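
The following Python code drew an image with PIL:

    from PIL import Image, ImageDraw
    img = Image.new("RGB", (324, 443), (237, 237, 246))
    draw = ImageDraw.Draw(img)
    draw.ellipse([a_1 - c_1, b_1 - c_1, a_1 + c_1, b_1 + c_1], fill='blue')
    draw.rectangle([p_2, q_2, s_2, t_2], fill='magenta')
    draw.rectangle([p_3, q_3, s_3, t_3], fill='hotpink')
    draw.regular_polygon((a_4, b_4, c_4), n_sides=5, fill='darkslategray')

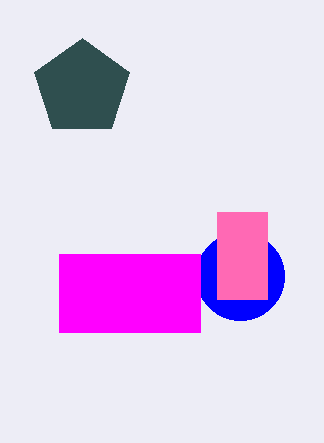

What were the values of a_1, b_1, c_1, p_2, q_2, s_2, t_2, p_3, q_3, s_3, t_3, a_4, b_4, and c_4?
a_1 = 240; b_1 = 276; c_1 = 44; p_2 = 59; q_2 = 254; s_2 = 200; t_2 = 332; p_3 = 217; q_3 = 212; s_3 = 267; t_3 = 299; a_4 = 82; b_4 = 88; c_4 = 50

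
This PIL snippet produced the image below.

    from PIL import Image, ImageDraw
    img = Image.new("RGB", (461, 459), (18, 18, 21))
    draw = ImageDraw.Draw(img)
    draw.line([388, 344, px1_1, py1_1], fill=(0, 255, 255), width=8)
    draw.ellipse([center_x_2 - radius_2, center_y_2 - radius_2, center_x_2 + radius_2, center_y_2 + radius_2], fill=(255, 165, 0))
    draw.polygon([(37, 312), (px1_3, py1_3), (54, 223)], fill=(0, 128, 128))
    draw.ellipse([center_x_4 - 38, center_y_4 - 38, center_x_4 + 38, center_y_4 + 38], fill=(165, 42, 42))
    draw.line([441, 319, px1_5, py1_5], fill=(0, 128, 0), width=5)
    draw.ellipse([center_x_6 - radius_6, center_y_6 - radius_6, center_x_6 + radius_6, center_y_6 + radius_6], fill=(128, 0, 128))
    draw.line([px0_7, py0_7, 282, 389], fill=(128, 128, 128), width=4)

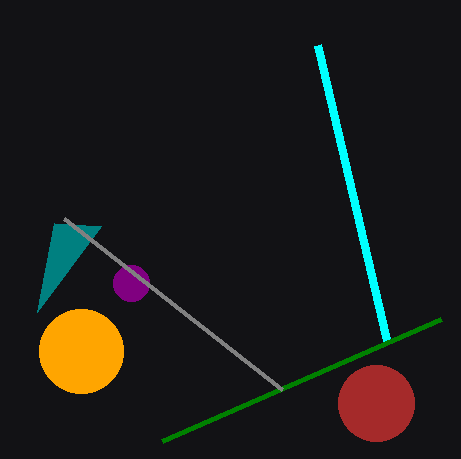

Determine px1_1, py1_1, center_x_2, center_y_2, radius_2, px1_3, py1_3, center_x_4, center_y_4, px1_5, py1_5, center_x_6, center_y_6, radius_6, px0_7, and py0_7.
px1_1 = 318, py1_1 = 45, center_x_2 = 81, center_y_2 = 351, radius_2 = 42, px1_3 = 101, py1_3 = 226, center_x_4 = 376, center_y_4 = 403, px1_5 = 162, py1_5 = 441, center_x_6 = 131, center_y_6 = 283, radius_6 = 18, px0_7 = 64, py0_7 = 218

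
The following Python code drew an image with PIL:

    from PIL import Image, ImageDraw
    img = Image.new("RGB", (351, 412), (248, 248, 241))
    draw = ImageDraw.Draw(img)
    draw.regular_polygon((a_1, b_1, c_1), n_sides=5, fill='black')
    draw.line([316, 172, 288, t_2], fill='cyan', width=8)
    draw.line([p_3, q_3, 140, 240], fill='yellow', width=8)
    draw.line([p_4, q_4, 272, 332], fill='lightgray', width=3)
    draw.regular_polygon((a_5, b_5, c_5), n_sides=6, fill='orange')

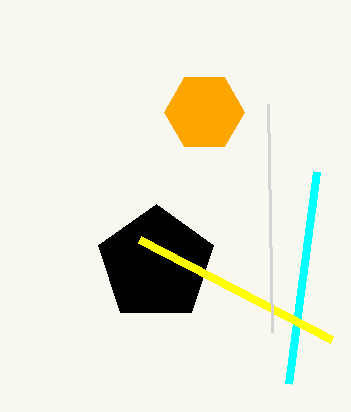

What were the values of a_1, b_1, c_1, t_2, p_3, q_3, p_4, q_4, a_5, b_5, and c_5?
a_1 = 156
b_1 = 264
c_1 = 60
t_2 = 384
p_3 = 332
q_3 = 340
p_4 = 268
q_4 = 104
a_5 = 204
b_5 = 112
c_5 = 40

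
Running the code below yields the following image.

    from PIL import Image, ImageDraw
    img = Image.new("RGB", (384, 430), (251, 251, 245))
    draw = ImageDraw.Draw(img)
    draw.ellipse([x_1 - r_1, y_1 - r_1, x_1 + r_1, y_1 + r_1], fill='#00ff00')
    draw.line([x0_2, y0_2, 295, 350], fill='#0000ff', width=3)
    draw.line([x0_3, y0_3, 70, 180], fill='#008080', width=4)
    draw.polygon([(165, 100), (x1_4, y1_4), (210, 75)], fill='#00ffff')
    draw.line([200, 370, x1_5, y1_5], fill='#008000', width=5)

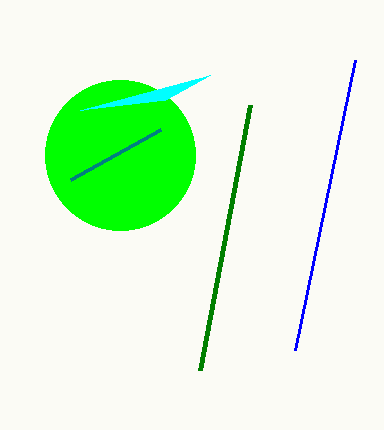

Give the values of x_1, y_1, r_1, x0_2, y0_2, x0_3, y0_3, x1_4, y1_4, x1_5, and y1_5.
x_1 = 120
y_1 = 155
r_1 = 75
x0_2 = 355
y0_2 = 60
x0_3 = 160
y0_3 = 130
x1_4 = 80
y1_4 = 110
x1_5 = 250
y1_5 = 105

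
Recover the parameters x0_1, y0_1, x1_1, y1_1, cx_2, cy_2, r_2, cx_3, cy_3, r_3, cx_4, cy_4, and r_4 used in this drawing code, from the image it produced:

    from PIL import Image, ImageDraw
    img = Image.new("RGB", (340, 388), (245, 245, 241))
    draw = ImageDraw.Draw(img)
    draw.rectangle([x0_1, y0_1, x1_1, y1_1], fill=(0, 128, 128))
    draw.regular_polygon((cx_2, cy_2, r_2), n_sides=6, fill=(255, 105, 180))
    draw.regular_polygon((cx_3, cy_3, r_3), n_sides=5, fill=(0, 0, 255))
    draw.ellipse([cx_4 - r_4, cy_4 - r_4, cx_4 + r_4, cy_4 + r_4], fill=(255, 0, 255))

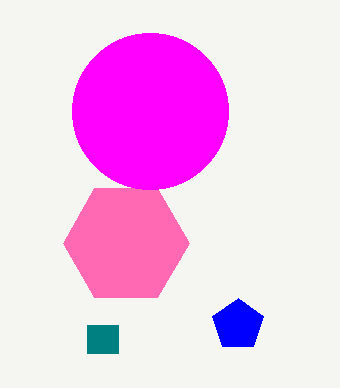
x0_1 = 87; y0_1 = 325; x1_1 = 118; y1_1 = 353; cx_2 = 126; cy_2 = 243; r_2 = 63; cx_3 = 238; cy_3 = 325; r_3 = 27; cx_4 = 150; cy_4 = 111; r_4 = 78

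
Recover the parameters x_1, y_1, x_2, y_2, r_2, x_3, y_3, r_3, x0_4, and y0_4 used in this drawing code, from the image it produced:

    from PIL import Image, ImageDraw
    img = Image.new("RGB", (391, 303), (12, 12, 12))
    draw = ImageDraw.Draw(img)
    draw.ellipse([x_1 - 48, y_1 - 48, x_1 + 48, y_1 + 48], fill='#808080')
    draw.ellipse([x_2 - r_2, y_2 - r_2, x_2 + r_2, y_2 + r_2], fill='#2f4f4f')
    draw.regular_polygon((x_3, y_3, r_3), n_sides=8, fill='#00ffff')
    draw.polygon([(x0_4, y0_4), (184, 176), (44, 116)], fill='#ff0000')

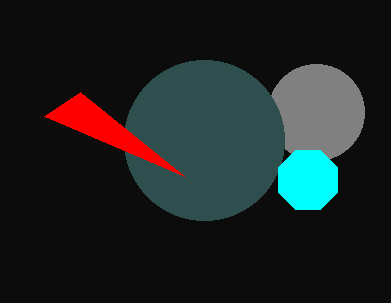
x_1 = 316
y_1 = 112
x_2 = 204
y_2 = 140
r_2 = 80
x_3 = 308
y_3 = 180
r_3 = 32
x0_4 = 80
y0_4 = 92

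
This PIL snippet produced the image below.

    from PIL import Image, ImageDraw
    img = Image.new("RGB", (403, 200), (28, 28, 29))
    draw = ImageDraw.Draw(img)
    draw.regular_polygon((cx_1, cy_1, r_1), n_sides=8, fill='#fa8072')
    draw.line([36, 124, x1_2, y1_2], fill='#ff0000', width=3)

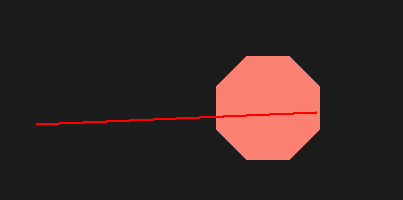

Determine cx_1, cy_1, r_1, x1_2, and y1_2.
cx_1 = 268
cy_1 = 108
r_1 = 56
x1_2 = 316
y1_2 = 112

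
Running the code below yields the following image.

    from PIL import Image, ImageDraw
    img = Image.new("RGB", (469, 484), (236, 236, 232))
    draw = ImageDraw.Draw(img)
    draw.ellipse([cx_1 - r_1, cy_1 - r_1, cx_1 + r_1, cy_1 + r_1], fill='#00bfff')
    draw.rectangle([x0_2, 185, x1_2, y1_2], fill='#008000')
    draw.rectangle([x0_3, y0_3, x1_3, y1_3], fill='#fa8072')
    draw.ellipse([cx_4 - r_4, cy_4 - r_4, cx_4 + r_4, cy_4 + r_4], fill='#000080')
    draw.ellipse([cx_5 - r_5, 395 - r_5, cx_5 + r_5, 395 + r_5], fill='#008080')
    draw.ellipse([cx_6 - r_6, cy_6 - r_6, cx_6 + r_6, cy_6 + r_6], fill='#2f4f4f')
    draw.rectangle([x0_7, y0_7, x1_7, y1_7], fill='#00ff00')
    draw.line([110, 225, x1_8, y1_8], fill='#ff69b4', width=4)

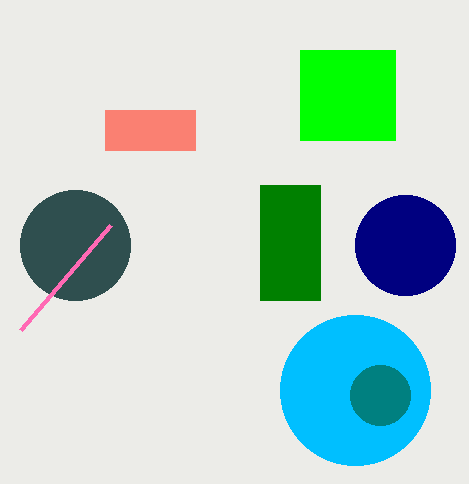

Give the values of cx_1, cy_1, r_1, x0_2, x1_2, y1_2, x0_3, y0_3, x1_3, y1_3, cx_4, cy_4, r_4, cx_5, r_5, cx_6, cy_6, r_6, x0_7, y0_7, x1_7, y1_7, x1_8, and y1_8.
cx_1 = 355
cy_1 = 390
r_1 = 75
x0_2 = 260
x1_2 = 320
y1_2 = 300
x0_3 = 105
y0_3 = 110
x1_3 = 195
y1_3 = 150
cx_4 = 405
cy_4 = 245
r_4 = 50
cx_5 = 380
r_5 = 30
cx_6 = 75
cy_6 = 245
r_6 = 55
x0_7 = 300
y0_7 = 50
x1_7 = 395
y1_7 = 140
x1_8 = 20
y1_8 = 330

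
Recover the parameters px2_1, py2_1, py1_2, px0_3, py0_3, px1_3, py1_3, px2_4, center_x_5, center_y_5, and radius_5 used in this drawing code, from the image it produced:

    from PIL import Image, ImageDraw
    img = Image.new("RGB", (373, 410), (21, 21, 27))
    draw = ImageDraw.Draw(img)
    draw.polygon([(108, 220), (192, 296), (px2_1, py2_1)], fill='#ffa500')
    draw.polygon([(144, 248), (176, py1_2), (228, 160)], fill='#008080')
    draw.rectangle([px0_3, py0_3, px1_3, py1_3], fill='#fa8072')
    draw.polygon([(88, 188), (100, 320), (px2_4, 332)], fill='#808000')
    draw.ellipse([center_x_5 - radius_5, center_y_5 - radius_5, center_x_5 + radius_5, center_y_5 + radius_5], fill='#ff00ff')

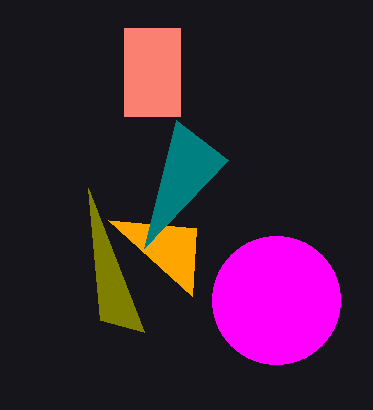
px2_1 = 196
py2_1 = 228
py1_2 = 120
px0_3 = 124
py0_3 = 28
px1_3 = 180
py1_3 = 116
px2_4 = 144
center_x_5 = 276
center_y_5 = 300
radius_5 = 64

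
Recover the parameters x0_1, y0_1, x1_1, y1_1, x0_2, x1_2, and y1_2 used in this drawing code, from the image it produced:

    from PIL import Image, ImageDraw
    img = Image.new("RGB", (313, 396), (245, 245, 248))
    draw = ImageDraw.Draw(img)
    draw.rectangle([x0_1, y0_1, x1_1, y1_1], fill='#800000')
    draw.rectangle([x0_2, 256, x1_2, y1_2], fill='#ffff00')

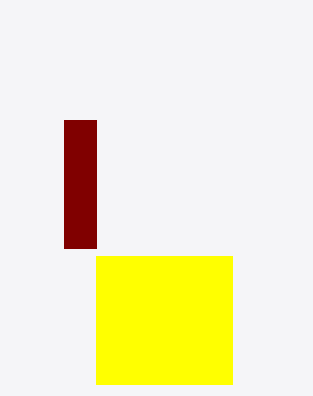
x0_1 = 64; y0_1 = 120; x1_1 = 96; y1_1 = 248; x0_2 = 96; x1_2 = 232; y1_2 = 384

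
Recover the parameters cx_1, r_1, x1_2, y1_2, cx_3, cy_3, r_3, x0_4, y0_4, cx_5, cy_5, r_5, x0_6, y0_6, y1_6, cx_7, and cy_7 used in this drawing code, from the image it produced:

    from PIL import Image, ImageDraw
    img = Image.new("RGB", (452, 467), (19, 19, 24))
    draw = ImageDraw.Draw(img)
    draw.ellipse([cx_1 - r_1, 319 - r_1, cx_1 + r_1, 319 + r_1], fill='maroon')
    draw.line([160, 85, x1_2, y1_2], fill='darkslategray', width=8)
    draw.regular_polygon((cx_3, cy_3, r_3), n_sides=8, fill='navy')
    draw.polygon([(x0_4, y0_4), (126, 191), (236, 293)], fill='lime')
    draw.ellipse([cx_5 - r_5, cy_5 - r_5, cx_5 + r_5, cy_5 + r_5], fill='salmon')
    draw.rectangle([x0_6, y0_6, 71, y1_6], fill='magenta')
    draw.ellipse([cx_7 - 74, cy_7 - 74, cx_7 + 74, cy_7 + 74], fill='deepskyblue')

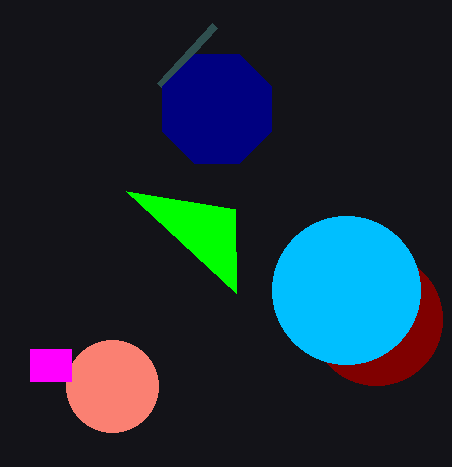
cx_1 = 376, r_1 = 66, x1_2 = 215, y1_2 = 25, cx_3 = 217, cy_3 = 109, r_3 = 59, x0_4 = 235, y0_4 = 209, cx_5 = 112, cy_5 = 386, r_5 = 46, x0_6 = 30, y0_6 = 349, y1_6 = 381, cx_7 = 346, cy_7 = 290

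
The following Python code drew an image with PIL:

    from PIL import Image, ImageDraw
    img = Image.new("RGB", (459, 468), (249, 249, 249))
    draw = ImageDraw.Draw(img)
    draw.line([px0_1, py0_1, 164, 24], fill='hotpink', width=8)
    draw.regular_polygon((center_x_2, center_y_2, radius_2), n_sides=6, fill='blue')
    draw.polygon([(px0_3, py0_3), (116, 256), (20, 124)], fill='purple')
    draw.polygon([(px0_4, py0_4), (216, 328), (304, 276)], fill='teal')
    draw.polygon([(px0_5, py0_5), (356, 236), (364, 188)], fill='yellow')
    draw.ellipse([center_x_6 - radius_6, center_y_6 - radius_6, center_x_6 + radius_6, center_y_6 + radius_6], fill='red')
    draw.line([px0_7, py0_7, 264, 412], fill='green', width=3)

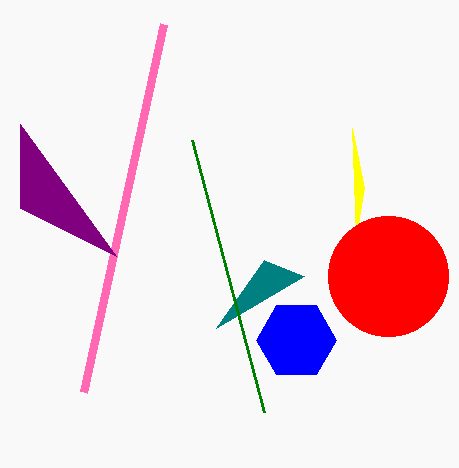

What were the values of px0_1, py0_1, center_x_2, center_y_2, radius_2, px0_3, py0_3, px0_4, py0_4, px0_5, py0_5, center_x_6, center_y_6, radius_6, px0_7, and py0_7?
px0_1 = 84
py0_1 = 392
center_x_2 = 296
center_y_2 = 340
radius_2 = 40
px0_3 = 20
py0_3 = 208
px0_4 = 264
py0_4 = 260
px0_5 = 352
py0_5 = 128
center_x_6 = 388
center_y_6 = 276
radius_6 = 60
px0_7 = 192
py0_7 = 140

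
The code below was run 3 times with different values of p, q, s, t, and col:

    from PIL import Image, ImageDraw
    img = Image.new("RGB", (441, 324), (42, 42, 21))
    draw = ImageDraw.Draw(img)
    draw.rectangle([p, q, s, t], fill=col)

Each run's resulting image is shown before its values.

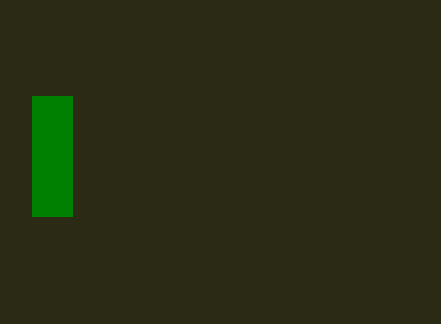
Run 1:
p = 32, q = 96, s = 72, t = 216, col = 'green'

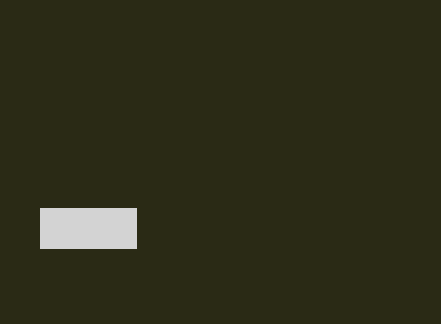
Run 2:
p = 40
q = 208
s = 136
t = 248
col = 'lightgray'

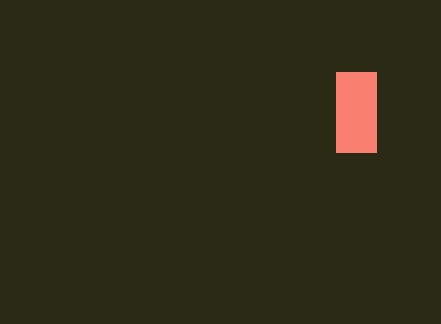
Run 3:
p = 336; q = 72; s = 376; t = 152; col = 'salmon'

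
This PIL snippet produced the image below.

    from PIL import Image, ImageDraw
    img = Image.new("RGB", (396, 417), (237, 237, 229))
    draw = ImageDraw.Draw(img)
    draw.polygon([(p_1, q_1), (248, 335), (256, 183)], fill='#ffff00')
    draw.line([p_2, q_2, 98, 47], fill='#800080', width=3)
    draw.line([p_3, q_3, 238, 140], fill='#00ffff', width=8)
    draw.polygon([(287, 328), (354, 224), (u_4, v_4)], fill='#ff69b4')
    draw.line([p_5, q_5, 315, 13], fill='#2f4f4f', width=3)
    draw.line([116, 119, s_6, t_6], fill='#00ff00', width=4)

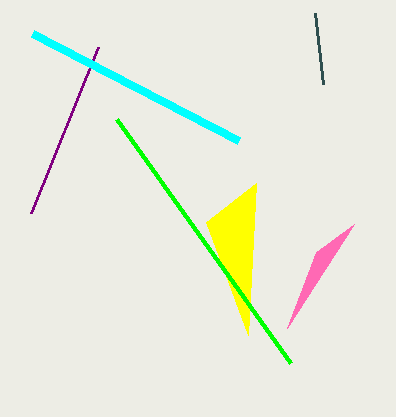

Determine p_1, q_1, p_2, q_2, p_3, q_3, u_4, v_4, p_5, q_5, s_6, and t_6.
p_1 = 206
q_1 = 222
p_2 = 31
q_2 = 213
p_3 = 32
q_3 = 33
u_4 = 316
v_4 = 252
p_5 = 323
q_5 = 84
s_6 = 290
t_6 = 363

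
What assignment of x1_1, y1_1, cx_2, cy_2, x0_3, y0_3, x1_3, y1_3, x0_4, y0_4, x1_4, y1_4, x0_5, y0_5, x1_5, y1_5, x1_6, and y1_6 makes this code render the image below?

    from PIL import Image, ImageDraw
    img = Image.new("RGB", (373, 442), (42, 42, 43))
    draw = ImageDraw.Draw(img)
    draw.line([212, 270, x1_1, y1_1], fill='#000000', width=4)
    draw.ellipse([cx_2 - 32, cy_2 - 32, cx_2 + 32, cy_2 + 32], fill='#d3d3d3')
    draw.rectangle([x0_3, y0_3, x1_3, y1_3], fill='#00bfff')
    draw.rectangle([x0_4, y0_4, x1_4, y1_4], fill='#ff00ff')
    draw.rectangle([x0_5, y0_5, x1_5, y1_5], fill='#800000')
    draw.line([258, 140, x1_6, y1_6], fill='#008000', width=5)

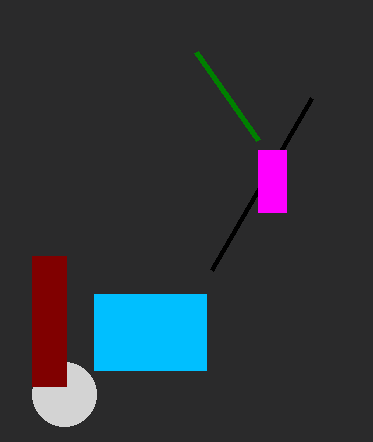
x1_1 = 312, y1_1 = 98, cx_2 = 64, cy_2 = 394, x0_3 = 94, y0_3 = 294, x1_3 = 206, y1_3 = 370, x0_4 = 258, y0_4 = 150, x1_4 = 286, y1_4 = 212, x0_5 = 32, y0_5 = 256, x1_5 = 66, y1_5 = 386, x1_6 = 196, y1_6 = 52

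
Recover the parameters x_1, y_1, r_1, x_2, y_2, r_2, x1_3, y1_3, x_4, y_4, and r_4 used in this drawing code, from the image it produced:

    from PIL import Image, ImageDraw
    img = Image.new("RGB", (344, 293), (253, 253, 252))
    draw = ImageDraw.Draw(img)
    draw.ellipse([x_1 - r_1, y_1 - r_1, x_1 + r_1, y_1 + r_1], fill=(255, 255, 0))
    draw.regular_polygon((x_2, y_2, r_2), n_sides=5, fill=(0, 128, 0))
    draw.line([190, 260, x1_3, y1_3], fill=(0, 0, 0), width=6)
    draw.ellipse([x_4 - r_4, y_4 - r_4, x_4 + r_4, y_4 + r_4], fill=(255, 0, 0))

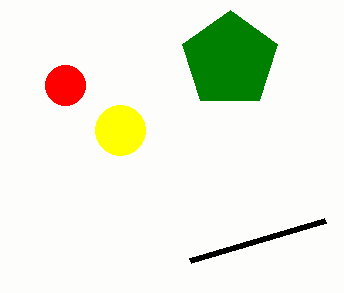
x_1 = 120, y_1 = 130, r_1 = 25, x_2 = 230, y_2 = 60, r_2 = 50, x1_3 = 325, y1_3 = 220, x_4 = 65, y_4 = 85, r_4 = 20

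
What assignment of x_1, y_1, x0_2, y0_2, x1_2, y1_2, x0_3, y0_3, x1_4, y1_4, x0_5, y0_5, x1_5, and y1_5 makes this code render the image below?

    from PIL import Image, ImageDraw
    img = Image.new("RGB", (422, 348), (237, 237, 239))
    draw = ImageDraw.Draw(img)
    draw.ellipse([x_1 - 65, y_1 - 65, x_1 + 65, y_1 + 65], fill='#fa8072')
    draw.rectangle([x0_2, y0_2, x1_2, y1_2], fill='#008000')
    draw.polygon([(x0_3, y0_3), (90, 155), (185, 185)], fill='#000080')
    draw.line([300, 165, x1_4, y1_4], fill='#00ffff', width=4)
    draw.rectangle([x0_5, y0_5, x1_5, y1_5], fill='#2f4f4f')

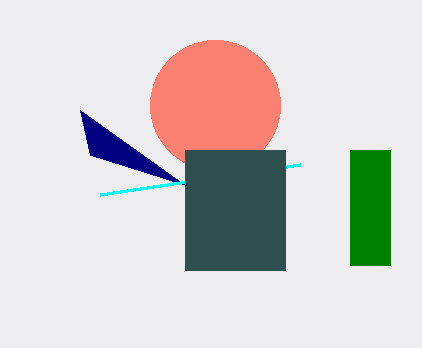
x_1 = 215; y_1 = 105; x0_2 = 350; y0_2 = 150; x1_2 = 390; y1_2 = 265; x0_3 = 80; y0_3 = 110; x1_4 = 100; y1_4 = 195; x0_5 = 185; y0_5 = 150; x1_5 = 285; y1_5 = 270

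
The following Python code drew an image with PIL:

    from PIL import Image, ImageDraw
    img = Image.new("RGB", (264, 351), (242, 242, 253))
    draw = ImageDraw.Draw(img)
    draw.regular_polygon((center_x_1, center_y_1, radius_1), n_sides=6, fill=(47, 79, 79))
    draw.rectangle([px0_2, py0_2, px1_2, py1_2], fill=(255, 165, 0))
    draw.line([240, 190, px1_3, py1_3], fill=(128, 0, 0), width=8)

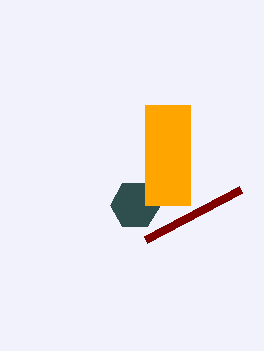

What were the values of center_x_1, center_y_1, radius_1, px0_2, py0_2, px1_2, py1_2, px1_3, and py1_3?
center_x_1 = 135
center_y_1 = 205
radius_1 = 25
px0_2 = 145
py0_2 = 105
px1_2 = 190
py1_2 = 205
px1_3 = 145
py1_3 = 240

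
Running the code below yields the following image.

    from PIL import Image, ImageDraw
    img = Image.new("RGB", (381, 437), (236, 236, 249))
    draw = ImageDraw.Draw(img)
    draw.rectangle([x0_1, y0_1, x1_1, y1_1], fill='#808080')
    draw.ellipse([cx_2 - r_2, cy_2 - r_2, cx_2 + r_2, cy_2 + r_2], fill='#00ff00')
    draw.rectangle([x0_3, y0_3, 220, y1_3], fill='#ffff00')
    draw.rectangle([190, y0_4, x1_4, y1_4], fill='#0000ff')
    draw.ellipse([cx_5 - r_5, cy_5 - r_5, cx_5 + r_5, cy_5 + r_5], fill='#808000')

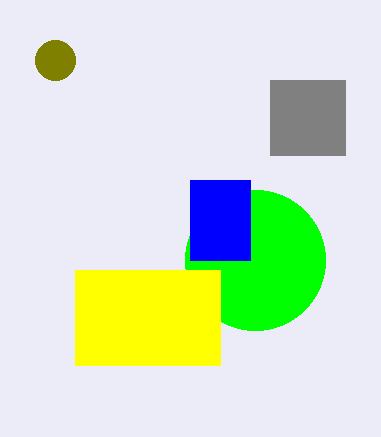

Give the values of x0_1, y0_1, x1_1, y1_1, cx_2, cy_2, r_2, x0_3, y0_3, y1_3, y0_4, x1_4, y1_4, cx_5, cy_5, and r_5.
x0_1 = 270
y0_1 = 80
x1_1 = 345
y1_1 = 155
cx_2 = 255
cy_2 = 260
r_2 = 70
x0_3 = 75
y0_3 = 270
y1_3 = 365
y0_4 = 180
x1_4 = 250
y1_4 = 260
cx_5 = 55
cy_5 = 60
r_5 = 20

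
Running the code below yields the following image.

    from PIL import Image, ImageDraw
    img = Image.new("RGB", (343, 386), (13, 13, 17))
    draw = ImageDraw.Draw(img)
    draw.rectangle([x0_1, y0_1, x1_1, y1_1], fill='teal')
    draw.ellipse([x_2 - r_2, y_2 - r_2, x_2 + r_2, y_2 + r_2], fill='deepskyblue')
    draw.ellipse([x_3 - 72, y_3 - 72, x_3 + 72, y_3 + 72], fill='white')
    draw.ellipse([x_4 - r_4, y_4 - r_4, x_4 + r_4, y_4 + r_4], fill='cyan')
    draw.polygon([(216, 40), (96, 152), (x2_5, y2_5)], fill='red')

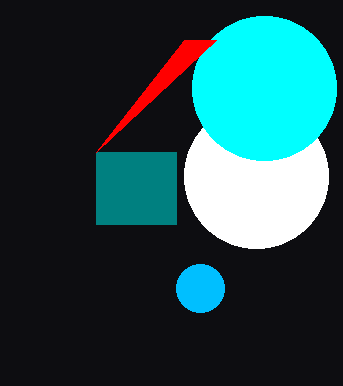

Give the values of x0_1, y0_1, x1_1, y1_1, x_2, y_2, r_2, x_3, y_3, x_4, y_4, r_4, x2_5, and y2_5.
x0_1 = 96; y0_1 = 152; x1_1 = 176; y1_1 = 224; x_2 = 200; y_2 = 288; r_2 = 24; x_3 = 256; y_3 = 176; x_4 = 264; y_4 = 88; r_4 = 72; x2_5 = 184; y2_5 = 40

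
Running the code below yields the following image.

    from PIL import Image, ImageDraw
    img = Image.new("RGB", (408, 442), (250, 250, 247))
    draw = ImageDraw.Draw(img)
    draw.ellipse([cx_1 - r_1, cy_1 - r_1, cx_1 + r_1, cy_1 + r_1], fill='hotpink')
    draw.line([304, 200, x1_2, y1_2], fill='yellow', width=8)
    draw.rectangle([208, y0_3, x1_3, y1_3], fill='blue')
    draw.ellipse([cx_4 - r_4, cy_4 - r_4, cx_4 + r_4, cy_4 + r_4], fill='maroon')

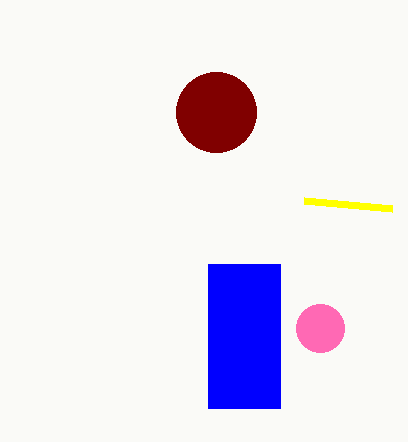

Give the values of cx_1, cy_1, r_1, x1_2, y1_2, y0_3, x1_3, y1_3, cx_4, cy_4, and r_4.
cx_1 = 320; cy_1 = 328; r_1 = 24; x1_2 = 392; y1_2 = 208; y0_3 = 264; x1_3 = 280; y1_3 = 408; cx_4 = 216; cy_4 = 112; r_4 = 40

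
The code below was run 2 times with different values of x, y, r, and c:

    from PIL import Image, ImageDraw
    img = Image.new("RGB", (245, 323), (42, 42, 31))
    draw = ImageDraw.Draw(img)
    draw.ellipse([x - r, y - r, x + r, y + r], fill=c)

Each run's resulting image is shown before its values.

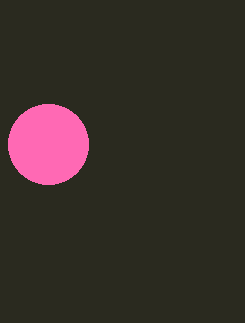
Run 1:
x = 48
y = 144
r = 40
c = 'hotpink'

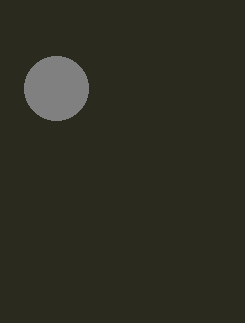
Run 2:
x = 56; y = 88; r = 32; c = 'gray'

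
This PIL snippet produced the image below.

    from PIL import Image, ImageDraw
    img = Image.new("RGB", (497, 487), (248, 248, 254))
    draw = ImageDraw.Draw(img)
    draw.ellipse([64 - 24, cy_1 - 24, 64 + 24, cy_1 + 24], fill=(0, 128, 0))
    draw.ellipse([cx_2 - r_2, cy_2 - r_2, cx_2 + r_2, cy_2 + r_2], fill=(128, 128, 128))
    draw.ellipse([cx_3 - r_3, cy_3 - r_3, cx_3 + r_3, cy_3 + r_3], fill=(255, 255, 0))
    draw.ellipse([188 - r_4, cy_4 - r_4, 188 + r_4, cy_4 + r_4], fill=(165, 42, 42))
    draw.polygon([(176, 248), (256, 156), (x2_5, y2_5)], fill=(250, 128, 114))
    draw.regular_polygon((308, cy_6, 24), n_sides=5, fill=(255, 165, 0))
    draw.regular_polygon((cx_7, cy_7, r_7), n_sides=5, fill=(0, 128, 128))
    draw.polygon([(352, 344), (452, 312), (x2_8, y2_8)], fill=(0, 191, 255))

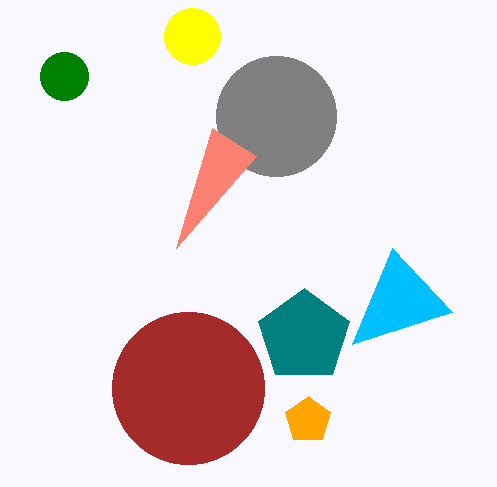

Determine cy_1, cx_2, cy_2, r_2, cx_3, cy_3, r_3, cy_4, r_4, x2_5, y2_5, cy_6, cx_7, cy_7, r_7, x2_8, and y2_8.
cy_1 = 76
cx_2 = 276
cy_2 = 116
r_2 = 60
cx_3 = 192
cy_3 = 36
r_3 = 28
cy_4 = 388
r_4 = 76
x2_5 = 212
y2_5 = 128
cy_6 = 420
cx_7 = 304
cy_7 = 336
r_7 = 48
x2_8 = 392
y2_8 = 248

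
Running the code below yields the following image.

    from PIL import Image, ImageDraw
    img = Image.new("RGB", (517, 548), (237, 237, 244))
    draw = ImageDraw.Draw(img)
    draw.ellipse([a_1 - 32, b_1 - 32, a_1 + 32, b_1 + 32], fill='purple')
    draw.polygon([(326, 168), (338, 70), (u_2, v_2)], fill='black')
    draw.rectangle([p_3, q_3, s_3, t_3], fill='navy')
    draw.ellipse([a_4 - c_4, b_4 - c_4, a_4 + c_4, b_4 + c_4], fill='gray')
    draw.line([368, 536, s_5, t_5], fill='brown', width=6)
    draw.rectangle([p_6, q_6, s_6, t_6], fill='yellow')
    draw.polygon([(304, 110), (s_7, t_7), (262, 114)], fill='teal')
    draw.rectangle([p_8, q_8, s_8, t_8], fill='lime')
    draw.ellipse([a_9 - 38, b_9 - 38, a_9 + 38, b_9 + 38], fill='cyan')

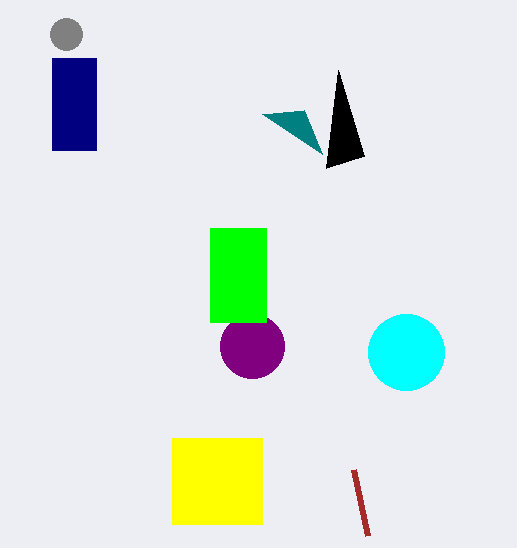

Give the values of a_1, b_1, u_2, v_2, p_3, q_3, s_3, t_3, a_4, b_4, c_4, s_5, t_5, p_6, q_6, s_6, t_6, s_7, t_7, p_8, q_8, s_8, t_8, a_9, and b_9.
a_1 = 252; b_1 = 346; u_2 = 364; v_2 = 156; p_3 = 52; q_3 = 58; s_3 = 96; t_3 = 150; a_4 = 66; b_4 = 34; c_4 = 16; s_5 = 354; t_5 = 470; p_6 = 172; q_6 = 438; s_6 = 262; t_6 = 524; s_7 = 322; t_7 = 154; p_8 = 210; q_8 = 228; s_8 = 266; t_8 = 322; a_9 = 406; b_9 = 352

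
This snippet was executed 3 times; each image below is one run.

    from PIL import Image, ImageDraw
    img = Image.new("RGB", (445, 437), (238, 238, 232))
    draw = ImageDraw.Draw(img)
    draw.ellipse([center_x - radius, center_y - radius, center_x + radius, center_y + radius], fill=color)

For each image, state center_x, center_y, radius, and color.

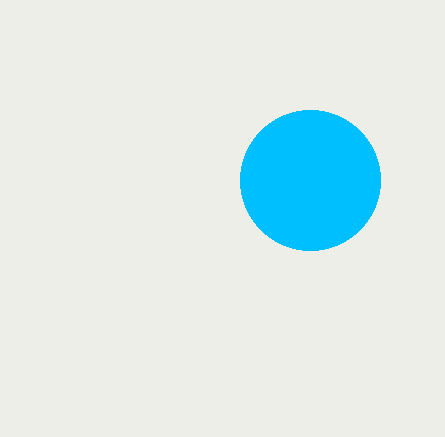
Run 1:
center_x = 310; center_y = 180; radius = 70; color = 'deepskyblue'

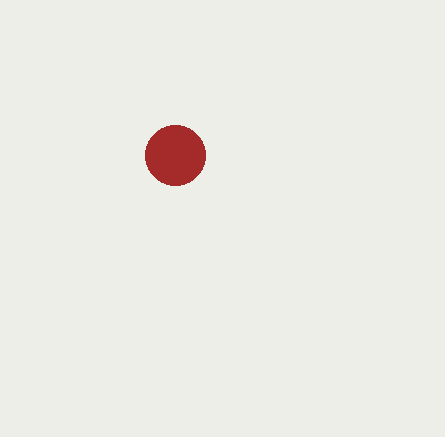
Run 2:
center_x = 175; center_y = 155; radius = 30; color = 'brown'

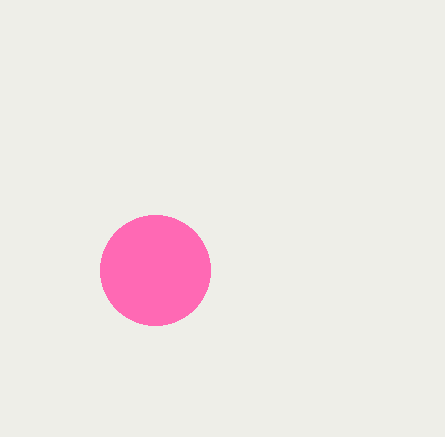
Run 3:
center_x = 155
center_y = 270
radius = 55
color = 'hotpink'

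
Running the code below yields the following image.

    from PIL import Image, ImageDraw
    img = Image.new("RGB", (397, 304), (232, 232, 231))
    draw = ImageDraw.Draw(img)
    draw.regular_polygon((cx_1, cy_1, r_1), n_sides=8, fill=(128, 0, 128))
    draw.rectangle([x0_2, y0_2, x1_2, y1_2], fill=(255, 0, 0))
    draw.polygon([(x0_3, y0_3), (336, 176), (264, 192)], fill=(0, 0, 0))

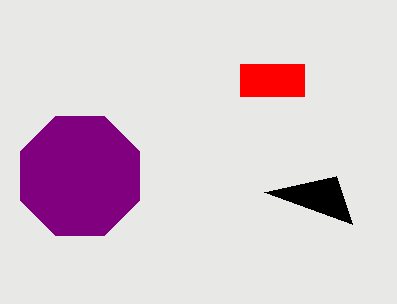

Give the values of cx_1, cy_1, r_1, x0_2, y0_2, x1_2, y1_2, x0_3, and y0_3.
cx_1 = 80; cy_1 = 176; r_1 = 64; x0_2 = 240; y0_2 = 64; x1_2 = 304; y1_2 = 96; x0_3 = 352; y0_3 = 224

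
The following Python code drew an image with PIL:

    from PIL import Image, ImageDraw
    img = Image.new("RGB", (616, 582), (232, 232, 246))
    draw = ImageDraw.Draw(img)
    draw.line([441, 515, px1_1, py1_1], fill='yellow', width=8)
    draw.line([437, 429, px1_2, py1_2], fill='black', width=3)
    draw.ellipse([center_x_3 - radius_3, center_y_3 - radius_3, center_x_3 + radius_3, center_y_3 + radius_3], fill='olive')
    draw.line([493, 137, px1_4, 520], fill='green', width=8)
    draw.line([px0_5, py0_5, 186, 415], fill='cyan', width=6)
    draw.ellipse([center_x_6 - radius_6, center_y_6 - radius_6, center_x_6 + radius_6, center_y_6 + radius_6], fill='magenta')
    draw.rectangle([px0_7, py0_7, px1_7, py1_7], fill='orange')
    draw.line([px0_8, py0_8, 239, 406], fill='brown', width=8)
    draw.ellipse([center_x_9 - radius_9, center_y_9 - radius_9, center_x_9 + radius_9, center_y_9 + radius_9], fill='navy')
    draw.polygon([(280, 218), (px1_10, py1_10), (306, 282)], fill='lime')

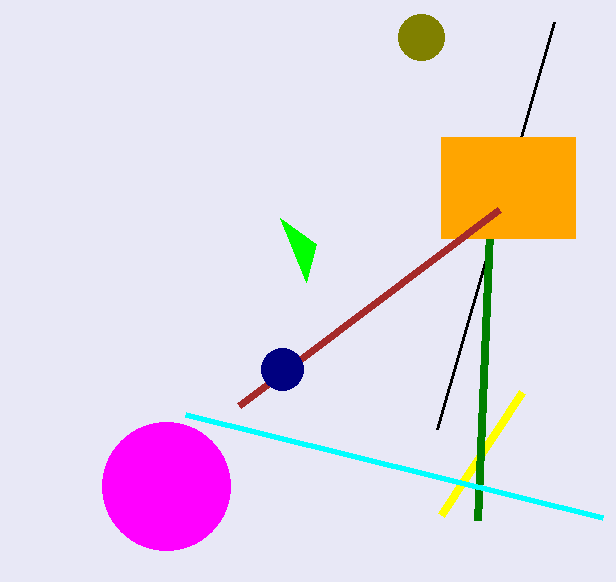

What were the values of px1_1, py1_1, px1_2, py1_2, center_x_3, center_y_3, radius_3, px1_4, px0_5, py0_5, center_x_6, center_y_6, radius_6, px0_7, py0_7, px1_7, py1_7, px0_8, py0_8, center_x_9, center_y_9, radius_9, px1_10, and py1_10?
px1_1 = 522
py1_1 = 392
px1_2 = 554
py1_2 = 22
center_x_3 = 421
center_y_3 = 37
radius_3 = 23
px1_4 = 477
px0_5 = 603
py0_5 = 518
center_x_6 = 166
center_y_6 = 486
radius_6 = 64
px0_7 = 441
py0_7 = 137
px1_7 = 575
py1_7 = 238
px0_8 = 499
py0_8 = 210
center_x_9 = 282
center_y_9 = 369
radius_9 = 21
px1_10 = 316
py1_10 = 244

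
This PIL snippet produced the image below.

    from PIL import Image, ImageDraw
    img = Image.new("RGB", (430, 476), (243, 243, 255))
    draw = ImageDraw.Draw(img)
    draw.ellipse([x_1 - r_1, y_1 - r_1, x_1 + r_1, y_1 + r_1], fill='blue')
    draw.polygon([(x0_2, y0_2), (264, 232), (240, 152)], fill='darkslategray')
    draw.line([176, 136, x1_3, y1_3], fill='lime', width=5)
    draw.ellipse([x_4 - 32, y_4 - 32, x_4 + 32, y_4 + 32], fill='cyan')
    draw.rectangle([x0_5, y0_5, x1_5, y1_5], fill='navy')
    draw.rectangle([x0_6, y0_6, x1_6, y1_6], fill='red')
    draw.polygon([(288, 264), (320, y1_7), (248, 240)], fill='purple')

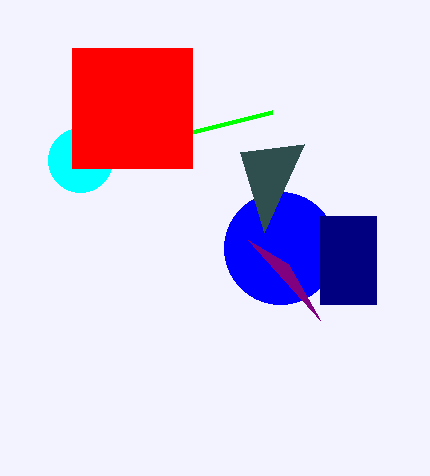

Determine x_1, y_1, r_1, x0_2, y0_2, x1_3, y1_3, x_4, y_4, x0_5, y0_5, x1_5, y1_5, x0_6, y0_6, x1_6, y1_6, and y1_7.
x_1 = 280
y_1 = 248
r_1 = 56
x0_2 = 304
y0_2 = 144
x1_3 = 272
y1_3 = 112
x_4 = 80
y_4 = 160
x0_5 = 320
y0_5 = 216
x1_5 = 376
y1_5 = 304
x0_6 = 72
y0_6 = 48
x1_6 = 192
y1_6 = 168
y1_7 = 320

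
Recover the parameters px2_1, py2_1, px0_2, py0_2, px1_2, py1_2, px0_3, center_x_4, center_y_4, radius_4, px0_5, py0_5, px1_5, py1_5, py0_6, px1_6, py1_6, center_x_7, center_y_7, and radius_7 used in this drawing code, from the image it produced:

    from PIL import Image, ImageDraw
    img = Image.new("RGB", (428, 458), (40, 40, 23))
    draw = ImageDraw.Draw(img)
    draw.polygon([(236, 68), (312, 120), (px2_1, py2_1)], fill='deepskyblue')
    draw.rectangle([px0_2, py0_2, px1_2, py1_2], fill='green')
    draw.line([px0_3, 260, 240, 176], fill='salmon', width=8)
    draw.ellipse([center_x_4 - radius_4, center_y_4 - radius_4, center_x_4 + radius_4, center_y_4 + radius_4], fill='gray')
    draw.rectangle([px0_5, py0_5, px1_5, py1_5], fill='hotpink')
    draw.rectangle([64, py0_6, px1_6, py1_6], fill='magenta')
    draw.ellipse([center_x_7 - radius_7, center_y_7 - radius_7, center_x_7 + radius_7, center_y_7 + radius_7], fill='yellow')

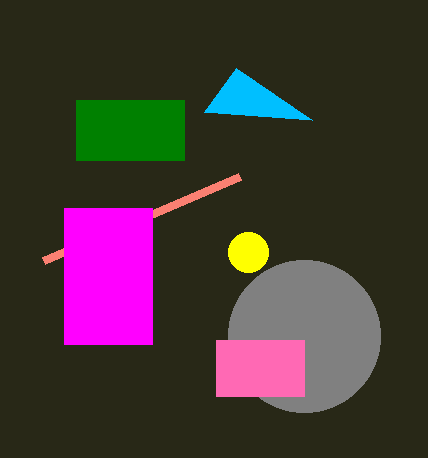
px2_1 = 204; py2_1 = 112; px0_2 = 76; py0_2 = 100; px1_2 = 184; py1_2 = 160; px0_3 = 44; center_x_4 = 304; center_y_4 = 336; radius_4 = 76; px0_5 = 216; py0_5 = 340; px1_5 = 304; py1_5 = 396; py0_6 = 208; px1_6 = 152; py1_6 = 344; center_x_7 = 248; center_y_7 = 252; radius_7 = 20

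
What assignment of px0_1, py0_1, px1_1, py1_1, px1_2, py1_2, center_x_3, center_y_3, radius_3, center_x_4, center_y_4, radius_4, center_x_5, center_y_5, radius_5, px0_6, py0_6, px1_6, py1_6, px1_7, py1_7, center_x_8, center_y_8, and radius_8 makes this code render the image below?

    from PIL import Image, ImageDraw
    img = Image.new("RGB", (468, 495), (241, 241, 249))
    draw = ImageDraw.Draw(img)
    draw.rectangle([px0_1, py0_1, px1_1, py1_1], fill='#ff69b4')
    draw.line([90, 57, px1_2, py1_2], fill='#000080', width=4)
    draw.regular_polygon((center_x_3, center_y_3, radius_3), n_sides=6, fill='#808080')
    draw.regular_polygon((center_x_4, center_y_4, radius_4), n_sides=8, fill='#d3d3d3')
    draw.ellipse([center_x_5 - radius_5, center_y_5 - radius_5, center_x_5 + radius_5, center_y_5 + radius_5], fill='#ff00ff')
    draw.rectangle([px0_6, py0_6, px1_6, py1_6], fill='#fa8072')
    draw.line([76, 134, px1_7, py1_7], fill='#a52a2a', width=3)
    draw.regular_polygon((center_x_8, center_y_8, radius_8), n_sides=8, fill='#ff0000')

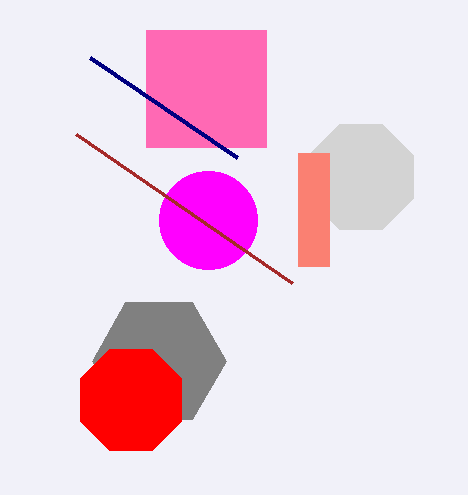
px0_1 = 146, py0_1 = 30, px1_1 = 266, py1_1 = 147, px1_2 = 237, py1_2 = 157, center_x_3 = 159, center_y_3 = 361, radius_3 = 67, center_x_4 = 361, center_y_4 = 177, radius_4 = 57, center_x_5 = 208, center_y_5 = 220, radius_5 = 49, px0_6 = 298, py0_6 = 153, px1_6 = 329, py1_6 = 266, px1_7 = 292, py1_7 = 283, center_x_8 = 131, center_y_8 = 400, radius_8 = 55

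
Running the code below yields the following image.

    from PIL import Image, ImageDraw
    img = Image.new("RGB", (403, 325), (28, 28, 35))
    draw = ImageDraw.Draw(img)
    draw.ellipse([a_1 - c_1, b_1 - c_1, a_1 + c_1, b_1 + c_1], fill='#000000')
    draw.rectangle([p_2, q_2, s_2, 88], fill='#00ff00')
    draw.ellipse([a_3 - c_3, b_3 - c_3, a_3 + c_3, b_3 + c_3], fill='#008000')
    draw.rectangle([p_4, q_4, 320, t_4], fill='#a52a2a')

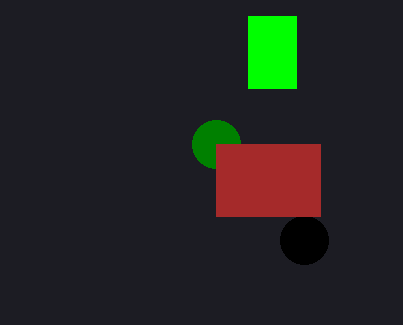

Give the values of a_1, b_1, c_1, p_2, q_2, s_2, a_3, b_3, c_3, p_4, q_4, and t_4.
a_1 = 304, b_1 = 240, c_1 = 24, p_2 = 248, q_2 = 16, s_2 = 296, a_3 = 216, b_3 = 144, c_3 = 24, p_4 = 216, q_4 = 144, t_4 = 216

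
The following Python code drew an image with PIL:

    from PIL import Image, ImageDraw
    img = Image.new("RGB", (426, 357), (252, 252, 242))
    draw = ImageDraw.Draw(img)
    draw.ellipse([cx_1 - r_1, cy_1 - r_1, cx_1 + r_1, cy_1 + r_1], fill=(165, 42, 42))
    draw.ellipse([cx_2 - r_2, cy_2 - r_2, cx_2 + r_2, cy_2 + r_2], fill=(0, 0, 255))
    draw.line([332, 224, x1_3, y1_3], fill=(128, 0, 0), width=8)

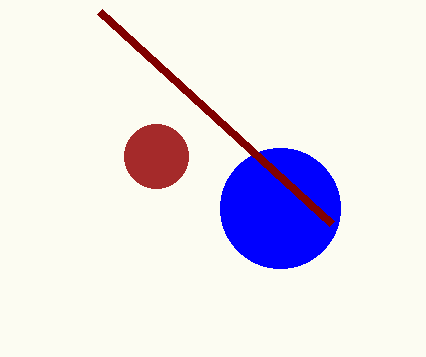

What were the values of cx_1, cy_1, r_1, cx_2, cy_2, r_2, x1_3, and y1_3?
cx_1 = 156, cy_1 = 156, r_1 = 32, cx_2 = 280, cy_2 = 208, r_2 = 60, x1_3 = 100, y1_3 = 12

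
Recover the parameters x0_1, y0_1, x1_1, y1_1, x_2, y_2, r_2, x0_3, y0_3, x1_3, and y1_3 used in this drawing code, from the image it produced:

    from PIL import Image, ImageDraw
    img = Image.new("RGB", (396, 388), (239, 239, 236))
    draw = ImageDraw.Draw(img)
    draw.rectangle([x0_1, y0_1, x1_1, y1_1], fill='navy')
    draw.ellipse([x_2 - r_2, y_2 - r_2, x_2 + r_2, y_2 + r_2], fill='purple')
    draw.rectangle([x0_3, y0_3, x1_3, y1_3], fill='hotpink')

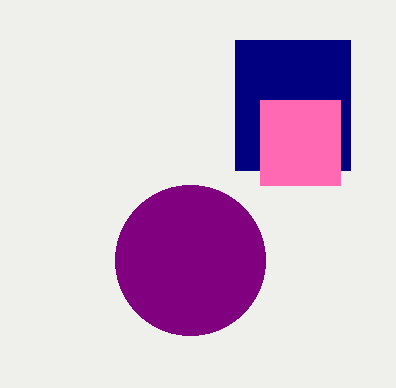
x0_1 = 235; y0_1 = 40; x1_1 = 350; y1_1 = 170; x_2 = 190; y_2 = 260; r_2 = 75; x0_3 = 260; y0_3 = 100; x1_3 = 340; y1_3 = 185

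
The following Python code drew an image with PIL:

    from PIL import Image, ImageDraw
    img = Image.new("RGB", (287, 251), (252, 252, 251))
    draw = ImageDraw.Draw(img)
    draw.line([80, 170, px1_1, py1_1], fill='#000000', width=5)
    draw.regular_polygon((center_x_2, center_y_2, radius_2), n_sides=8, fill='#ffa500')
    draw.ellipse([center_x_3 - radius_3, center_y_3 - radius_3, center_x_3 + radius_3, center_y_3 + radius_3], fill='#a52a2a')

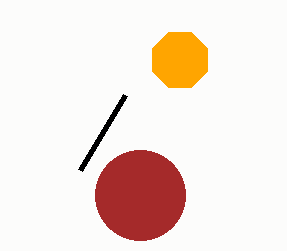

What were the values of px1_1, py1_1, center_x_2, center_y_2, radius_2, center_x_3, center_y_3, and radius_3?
px1_1 = 125, py1_1 = 95, center_x_2 = 180, center_y_2 = 60, radius_2 = 30, center_x_3 = 140, center_y_3 = 195, radius_3 = 45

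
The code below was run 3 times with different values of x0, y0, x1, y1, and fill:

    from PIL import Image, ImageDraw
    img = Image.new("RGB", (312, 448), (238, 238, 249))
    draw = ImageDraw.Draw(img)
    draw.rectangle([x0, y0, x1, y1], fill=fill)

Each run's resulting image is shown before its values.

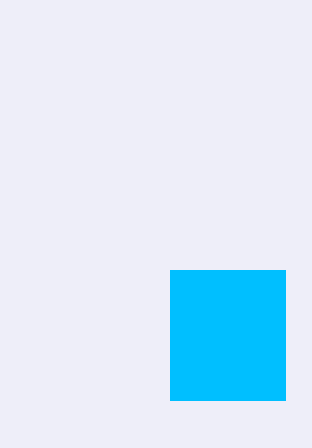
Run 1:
x0 = 170, y0 = 270, x1 = 285, y1 = 400, fill = 'deepskyblue'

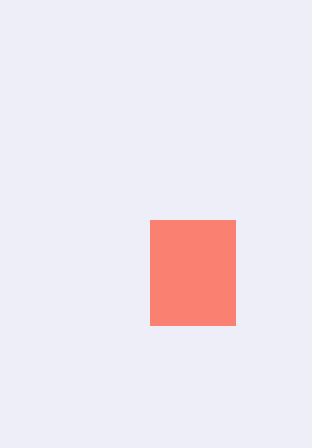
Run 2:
x0 = 150, y0 = 220, x1 = 235, y1 = 325, fill = 'salmon'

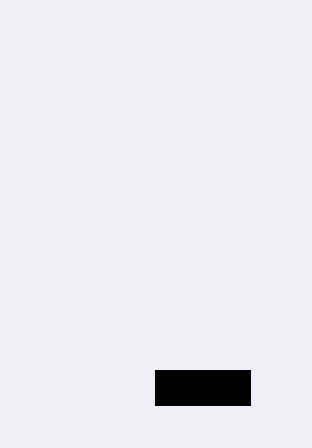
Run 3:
x0 = 155, y0 = 370, x1 = 250, y1 = 405, fill = 'black'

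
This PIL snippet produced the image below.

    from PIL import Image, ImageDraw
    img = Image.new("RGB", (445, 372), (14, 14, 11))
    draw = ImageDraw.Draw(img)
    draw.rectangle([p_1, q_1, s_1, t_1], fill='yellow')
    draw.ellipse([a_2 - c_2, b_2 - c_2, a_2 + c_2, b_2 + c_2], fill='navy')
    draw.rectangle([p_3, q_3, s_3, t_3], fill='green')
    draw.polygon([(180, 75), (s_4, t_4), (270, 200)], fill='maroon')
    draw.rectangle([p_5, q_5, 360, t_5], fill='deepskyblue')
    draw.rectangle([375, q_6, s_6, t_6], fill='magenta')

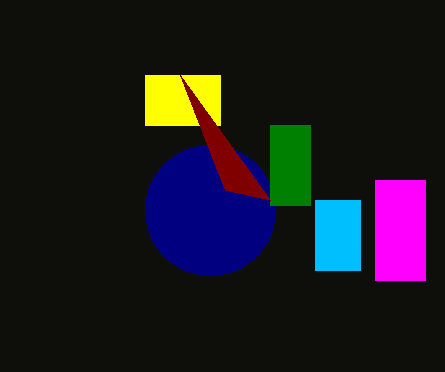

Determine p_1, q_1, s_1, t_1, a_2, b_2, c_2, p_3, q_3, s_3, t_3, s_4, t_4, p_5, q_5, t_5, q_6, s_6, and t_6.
p_1 = 145
q_1 = 75
s_1 = 220
t_1 = 125
a_2 = 210
b_2 = 210
c_2 = 65
p_3 = 270
q_3 = 125
s_3 = 310
t_3 = 205
s_4 = 225
t_4 = 190
p_5 = 315
q_5 = 200
t_5 = 270
q_6 = 180
s_6 = 425
t_6 = 280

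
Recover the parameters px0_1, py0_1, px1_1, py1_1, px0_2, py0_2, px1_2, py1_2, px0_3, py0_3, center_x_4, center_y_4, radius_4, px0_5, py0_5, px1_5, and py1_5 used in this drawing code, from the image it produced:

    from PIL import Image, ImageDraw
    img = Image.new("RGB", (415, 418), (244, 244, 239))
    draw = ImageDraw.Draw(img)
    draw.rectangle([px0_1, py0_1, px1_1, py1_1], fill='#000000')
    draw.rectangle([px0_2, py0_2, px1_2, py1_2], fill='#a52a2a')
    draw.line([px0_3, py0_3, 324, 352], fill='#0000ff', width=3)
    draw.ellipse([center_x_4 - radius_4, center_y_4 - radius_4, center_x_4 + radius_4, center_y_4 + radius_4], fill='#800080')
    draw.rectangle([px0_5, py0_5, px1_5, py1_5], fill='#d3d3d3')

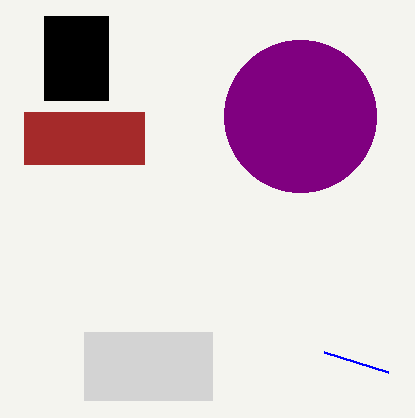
px0_1 = 44
py0_1 = 16
px1_1 = 108
py1_1 = 100
px0_2 = 24
py0_2 = 112
px1_2 = 144
py1_2 = 164
px0_3 = 388
py0_3 = 372
center_x_4 = 300
center_y_4 = 116
radius_4 = 76
px0_5 = 84
py0_5 = 332
px1_5 = 212
py1_5 = 400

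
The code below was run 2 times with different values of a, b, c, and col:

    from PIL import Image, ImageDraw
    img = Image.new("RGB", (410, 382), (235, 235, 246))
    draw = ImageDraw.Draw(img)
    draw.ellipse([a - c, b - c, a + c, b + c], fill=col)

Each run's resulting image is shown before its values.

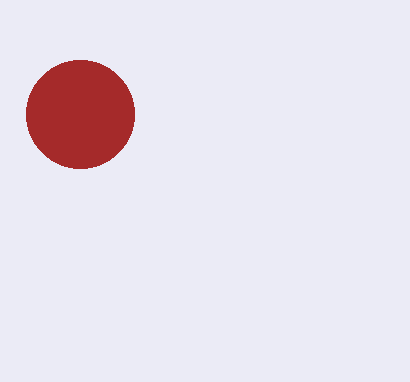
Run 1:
a = 80
b = 114
c = 54
col = 'brown'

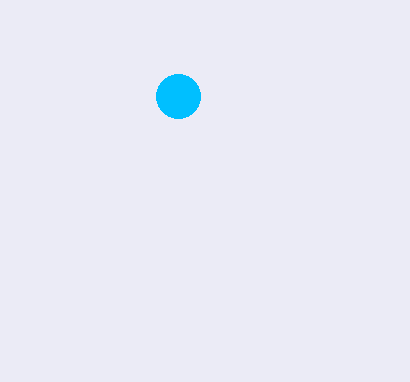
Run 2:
a = 178; b = 96; c = 22; col = 'deepskyblue'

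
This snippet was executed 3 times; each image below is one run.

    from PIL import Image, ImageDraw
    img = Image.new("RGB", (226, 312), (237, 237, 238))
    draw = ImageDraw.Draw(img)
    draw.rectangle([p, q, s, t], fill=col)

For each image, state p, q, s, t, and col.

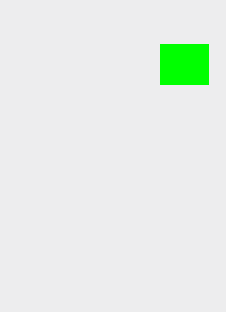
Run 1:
p = 160
q = 44
s = 208
t = 84
col = 'lime'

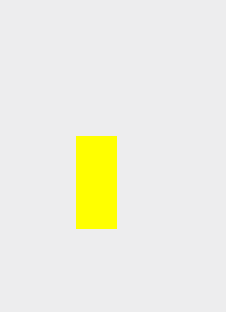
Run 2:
p = 76; q = 136; s = 116; t = 228; col = 'yellow'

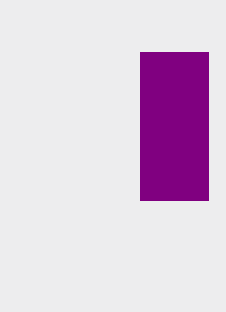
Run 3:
p = 140; q = 52; s = 208; t = 200; col = 'purple'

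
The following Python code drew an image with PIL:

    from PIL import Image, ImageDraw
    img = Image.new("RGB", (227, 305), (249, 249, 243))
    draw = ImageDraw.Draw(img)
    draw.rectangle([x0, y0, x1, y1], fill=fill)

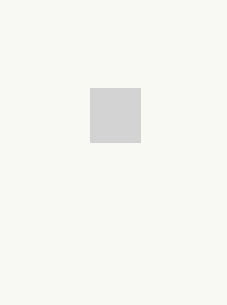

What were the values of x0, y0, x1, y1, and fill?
x0 = 90
y0 = 88
x1 = 140
y1 = 142
fill = 'lightgray'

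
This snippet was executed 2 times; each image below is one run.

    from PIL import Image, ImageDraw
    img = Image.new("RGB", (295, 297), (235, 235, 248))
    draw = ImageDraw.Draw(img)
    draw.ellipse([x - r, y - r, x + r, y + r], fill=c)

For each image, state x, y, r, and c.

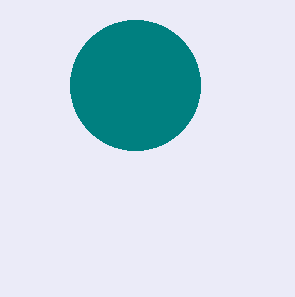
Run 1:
x = 135, y = 85, r = 65, c = 'teal'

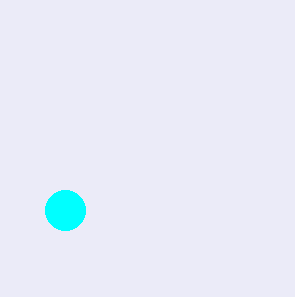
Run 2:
x = 65, y = 210, r = 20, c = 'cyan'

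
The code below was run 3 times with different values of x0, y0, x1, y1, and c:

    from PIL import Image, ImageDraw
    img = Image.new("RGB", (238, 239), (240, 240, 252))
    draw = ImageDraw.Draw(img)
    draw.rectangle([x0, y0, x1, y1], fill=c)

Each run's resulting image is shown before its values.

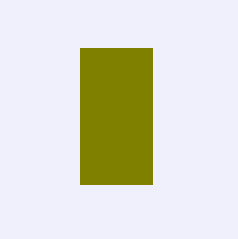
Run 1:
x0 = 80; y0 = 48; x1 = 152; y1 = 184; c = 'olive'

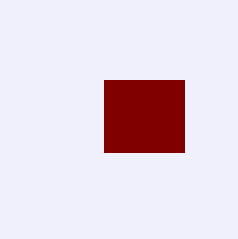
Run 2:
x0 = 104, y0 = 80, x1 = 184, y1 = 152, c = 'maroon'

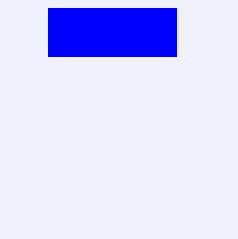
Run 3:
x0 = 48
y0 = 8
x1 = 176
y1 = 56
c = 'blue'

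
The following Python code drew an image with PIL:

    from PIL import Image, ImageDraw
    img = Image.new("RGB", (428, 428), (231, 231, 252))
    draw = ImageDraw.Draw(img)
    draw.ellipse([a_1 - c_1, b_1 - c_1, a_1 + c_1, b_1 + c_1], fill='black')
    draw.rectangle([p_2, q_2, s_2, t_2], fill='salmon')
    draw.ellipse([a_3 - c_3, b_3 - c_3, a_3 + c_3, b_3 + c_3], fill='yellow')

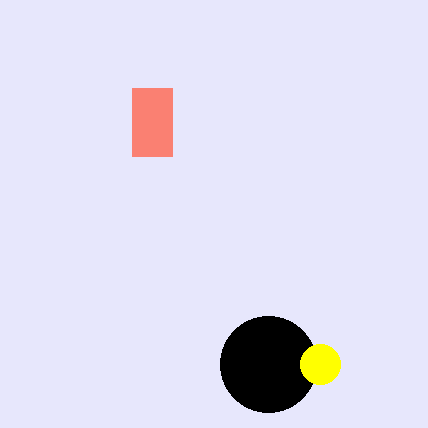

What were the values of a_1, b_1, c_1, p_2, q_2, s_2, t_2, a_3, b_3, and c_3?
a_1 = 268
b_1 = 364
c_1 = 48
p_2 = 132
q_2 = 88
s_2 = 172
t_2 = 156
a_3 = 320
b_3 = 364
c_3 = 20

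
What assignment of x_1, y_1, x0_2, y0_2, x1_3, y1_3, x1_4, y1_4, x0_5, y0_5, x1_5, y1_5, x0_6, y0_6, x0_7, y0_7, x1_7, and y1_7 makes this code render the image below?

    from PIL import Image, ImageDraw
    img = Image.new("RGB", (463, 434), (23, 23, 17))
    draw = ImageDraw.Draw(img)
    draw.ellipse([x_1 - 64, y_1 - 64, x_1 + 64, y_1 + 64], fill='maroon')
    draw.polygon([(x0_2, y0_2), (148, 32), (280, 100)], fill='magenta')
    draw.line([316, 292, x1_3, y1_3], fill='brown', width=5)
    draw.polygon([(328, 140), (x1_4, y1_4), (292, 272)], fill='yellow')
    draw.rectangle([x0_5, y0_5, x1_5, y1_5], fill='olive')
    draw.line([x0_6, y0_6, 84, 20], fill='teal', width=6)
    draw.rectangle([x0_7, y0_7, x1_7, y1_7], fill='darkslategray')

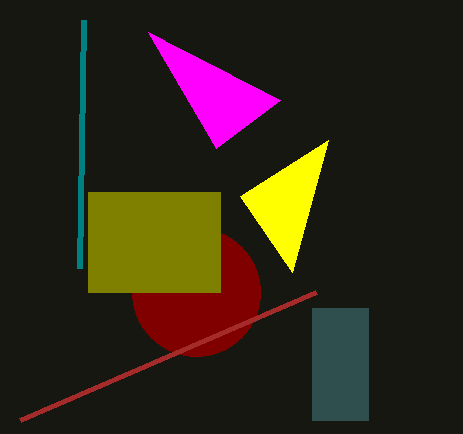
x_1 = 196
y_1 = 292
x0_2 = 216
y0_2 = 148
x1_3 = 20
y1_3 = 420
x1_4 = 240
y1_4 = 196
x0_5 = 88
y0_5 = 192
x1_5 = 220
y1_5 = 292
x0_6 = 80
y0_6 = 268
x0_7 = 312
y0_7 = 308
x1_7 = 368
y1_7 = 420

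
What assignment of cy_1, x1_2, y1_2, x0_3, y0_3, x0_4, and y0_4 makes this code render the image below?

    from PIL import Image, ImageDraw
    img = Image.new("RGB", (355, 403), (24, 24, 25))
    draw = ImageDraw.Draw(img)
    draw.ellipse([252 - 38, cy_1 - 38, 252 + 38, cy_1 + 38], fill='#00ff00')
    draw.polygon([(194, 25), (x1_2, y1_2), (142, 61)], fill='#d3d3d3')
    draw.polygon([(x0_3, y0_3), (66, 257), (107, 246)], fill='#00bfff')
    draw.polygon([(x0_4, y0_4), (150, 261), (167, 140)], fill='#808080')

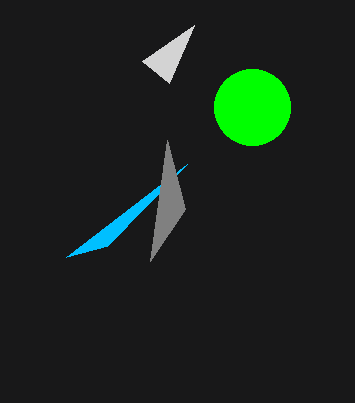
cy_1 = 107
x1_2 = 169
y1_2 = 83
x0_3 = 187
y0_3 = 164
x0_4 = 185
y0_4 = 209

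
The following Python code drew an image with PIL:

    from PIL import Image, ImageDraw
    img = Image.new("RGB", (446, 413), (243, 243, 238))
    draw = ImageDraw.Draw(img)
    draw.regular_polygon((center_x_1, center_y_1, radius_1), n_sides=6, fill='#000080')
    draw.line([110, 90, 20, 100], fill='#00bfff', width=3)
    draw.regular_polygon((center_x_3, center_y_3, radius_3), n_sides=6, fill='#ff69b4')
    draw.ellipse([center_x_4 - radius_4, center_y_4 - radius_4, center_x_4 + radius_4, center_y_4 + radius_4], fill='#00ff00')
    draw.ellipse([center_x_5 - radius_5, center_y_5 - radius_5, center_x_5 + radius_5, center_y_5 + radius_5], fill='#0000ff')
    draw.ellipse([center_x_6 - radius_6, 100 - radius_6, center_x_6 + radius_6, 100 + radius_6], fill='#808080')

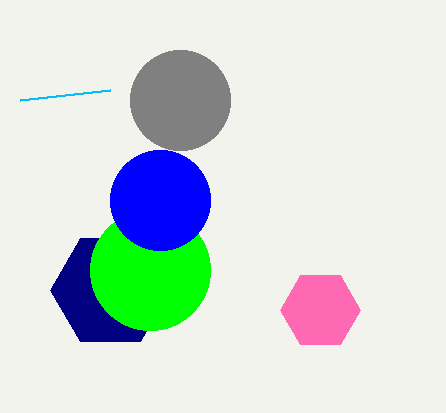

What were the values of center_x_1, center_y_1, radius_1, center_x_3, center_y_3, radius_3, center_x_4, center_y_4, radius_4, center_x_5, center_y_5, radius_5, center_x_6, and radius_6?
center_x_1 = 110
center_y_1 = 290
radius_1 = 60
center_x_3 = 320
center_y_3 = 310
radius_3 = 40
center_x_4 = 150
center_y_4 = 270
radius_4 = 60
center_x_5 = 160
center_y_5 = 200
radius_5 = 50
center_x_6 = 180
radius_6 = 50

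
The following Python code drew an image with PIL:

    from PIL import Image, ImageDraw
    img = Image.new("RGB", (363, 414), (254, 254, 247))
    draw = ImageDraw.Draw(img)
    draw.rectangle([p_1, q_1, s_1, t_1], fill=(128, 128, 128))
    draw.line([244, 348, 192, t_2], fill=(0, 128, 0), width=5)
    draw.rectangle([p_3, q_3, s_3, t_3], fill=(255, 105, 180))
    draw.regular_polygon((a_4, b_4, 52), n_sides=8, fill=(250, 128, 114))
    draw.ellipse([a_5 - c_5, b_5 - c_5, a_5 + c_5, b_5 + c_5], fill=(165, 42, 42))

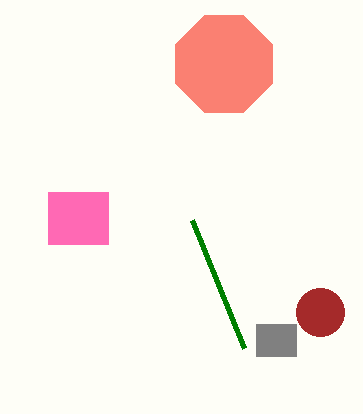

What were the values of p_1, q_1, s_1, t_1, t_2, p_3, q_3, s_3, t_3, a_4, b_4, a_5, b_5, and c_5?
p_1 = 256
q_1 = 324
s_1 = 296
t_1 = 356
t_2 = 220
p_3 = 48
q_3 = 192
s_3 = 108
t_3 = 244
a_4 = 224
b_4 = 64
a_5 = 320
b_5 = 312
c_5 = 24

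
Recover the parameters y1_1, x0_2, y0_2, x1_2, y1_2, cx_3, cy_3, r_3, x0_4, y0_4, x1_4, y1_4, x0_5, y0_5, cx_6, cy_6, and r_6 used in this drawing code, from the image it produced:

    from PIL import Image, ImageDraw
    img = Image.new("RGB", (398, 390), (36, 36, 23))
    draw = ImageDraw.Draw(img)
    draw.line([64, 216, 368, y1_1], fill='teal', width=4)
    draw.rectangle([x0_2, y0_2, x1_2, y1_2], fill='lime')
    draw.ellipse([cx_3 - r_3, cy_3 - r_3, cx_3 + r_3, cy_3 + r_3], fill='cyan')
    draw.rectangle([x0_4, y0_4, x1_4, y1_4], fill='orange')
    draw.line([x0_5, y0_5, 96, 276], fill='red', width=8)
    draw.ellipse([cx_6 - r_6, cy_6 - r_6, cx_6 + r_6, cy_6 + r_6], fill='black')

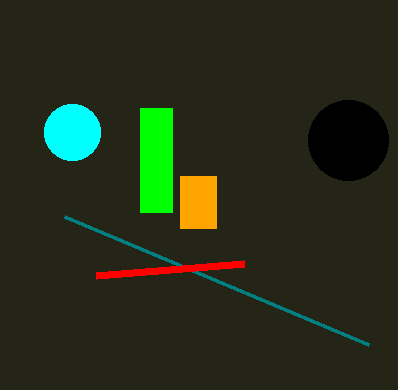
y1_1 = 344, x0_2 = 140, y0_2 = 108, x1_2 = 172, y1_2 = 212, cx_3 = 72, cy_3 = 132, r_3 = 28, x0_4 = 180, y0_4 = 176, x1_4 = 216, y1_4 = 228, x0_5 = 244, y0_5 = 264, cx_6 = 348, cy_6 = 140, r_6 = 40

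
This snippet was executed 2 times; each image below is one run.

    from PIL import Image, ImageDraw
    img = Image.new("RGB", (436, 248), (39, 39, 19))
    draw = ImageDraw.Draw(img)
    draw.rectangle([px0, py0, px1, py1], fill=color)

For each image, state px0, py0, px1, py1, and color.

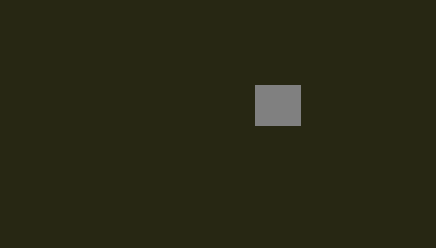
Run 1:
px0 = 255, py0 = 85, px1 = 300, py1 = 125, color = 'gray'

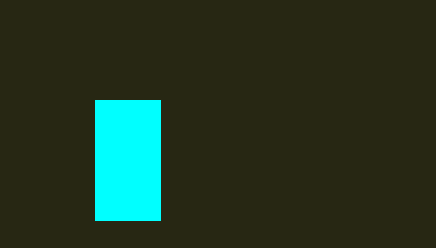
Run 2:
px0 = 95; py0 = 100; px1 = 160; py1 = 220; color = 'cyan'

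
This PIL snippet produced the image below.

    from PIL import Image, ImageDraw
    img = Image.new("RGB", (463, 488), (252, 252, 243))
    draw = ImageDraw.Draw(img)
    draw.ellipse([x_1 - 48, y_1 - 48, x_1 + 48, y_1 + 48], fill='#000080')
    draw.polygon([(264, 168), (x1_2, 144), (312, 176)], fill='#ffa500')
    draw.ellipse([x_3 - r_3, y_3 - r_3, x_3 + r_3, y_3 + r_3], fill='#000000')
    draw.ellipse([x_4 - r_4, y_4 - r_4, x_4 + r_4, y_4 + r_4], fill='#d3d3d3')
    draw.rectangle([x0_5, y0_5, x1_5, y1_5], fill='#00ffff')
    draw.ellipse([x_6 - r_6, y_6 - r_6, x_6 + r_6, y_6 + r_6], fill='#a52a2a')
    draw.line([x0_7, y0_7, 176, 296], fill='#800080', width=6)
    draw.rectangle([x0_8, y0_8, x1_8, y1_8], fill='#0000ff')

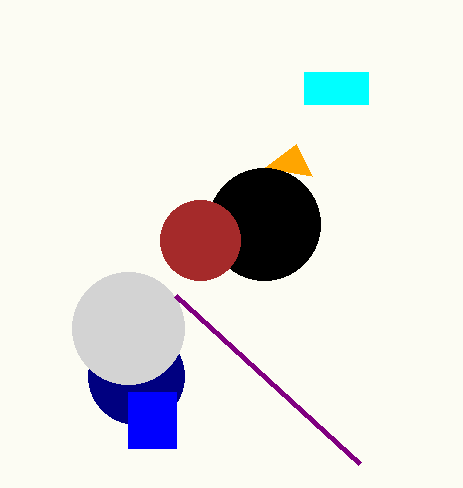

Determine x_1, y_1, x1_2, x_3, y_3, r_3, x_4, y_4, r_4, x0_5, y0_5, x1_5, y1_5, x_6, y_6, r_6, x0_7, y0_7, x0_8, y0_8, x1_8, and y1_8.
x_1 = 136
y_1 = 376
x1_2 = 296
x_3 = 264
y_3 = 224
r_3 = 56
x_4 = 128
y_4 = 328
r_4 = 56
x0_5 = 304
y0_5 = 72
x1_5 = 368
y1_5 = 104
x_6 = 200
y_6 = 240
r_6 = 40
x0_7 = 360
y0_7 = 464
x0_8 = 128
y0_8 = 392
x1_8 = 176
y1_8 = 448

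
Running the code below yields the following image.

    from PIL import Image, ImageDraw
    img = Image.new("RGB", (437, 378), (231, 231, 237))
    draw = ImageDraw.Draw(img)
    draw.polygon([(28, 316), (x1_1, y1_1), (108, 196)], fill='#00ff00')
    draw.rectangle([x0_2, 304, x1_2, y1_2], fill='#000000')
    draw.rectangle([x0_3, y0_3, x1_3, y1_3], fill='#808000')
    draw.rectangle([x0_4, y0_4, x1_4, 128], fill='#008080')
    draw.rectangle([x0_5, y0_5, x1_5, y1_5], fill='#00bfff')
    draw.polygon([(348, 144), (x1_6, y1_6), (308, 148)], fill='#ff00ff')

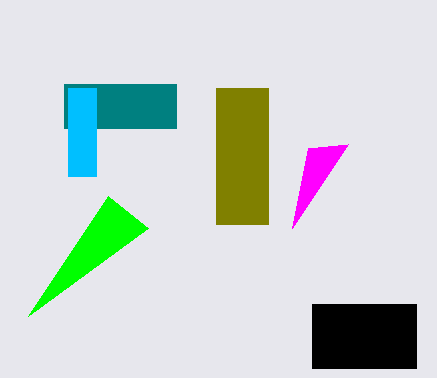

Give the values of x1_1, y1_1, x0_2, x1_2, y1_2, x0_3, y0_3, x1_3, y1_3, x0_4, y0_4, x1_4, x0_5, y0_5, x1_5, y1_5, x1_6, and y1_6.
x1_1 = 148
y1_1 = 228
x0_2 = 312
x1_2 = 416
y1_2 = 368
x0_3 = 216
y0_3 = 88
x1_3 = 268
y1_3 = 224
x0_4 = 64
y0_4 = 84
x1_4 = 176
x0_5 = 68
y0_5 = 88
x1_5 = 96
y1_5 = 176
x1_6 = 292
y1_6 = 228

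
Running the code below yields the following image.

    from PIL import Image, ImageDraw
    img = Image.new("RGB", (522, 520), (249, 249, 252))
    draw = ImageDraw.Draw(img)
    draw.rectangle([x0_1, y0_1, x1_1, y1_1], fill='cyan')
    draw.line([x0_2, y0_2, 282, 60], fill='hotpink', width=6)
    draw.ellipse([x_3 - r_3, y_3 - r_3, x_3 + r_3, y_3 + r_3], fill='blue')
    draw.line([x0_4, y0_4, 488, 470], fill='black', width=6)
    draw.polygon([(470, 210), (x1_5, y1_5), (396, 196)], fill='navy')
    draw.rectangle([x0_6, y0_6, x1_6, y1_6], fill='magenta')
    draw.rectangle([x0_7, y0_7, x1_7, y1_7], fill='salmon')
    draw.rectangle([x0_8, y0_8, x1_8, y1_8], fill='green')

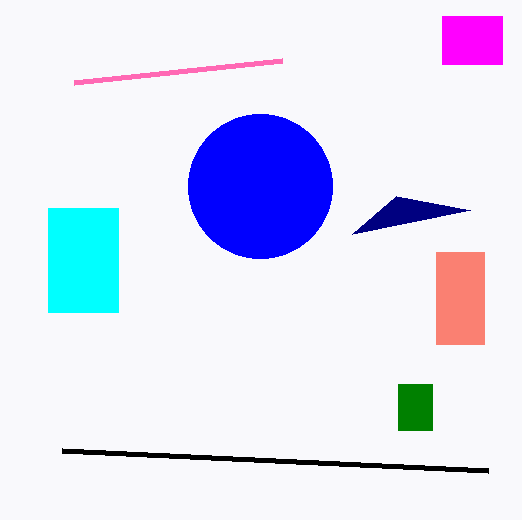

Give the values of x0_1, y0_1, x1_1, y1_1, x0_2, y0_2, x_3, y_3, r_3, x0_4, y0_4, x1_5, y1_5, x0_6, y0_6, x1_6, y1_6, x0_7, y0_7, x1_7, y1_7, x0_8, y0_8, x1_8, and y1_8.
x0_1 = 48
y0_1 = 208
x1_1 = 118
y1_1 = 312
x0_2 = 74
y0_2 = 82
x_3 = 260
y_3 = 186
r_3 = 72
x0_4 = 62
y0_4 = 450
x1_5 = 352
y1_5 = 234
x0_6 = 442
y0_6 = 16
x1_6 = 502
y1_6 = 64
x0_7 = 436
y0_7 = 252
x1_7 = 484
y1_7 = 344
x0_8 = 398
y0_8 = 384
x1_8 = 432
y1_8 = 430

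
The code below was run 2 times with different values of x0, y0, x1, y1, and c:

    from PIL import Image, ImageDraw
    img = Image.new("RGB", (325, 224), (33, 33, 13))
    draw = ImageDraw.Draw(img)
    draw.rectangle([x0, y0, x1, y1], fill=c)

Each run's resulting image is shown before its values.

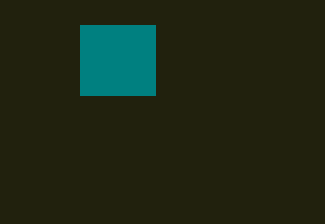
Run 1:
x0 = 80
y0 = 25
x1 = 155
y1 = 95
c = 'teal'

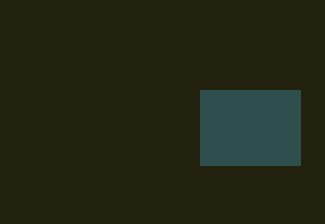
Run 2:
x0 = 200; y0 = 90; x1 = 300; y1 = 165; c = 'darkslategray'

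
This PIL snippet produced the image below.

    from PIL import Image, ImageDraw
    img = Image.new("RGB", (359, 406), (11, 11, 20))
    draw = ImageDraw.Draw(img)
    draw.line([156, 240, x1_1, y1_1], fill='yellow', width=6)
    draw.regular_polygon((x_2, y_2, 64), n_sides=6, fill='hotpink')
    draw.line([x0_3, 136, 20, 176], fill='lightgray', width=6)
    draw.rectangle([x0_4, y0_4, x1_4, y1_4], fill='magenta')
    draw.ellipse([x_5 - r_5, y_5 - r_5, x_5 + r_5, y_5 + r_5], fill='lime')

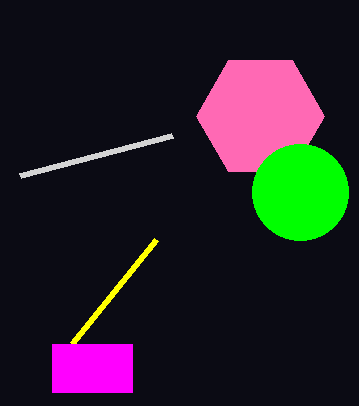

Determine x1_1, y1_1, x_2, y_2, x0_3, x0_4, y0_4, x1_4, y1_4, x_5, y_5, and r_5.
x1_1 = 72, y1_1 = 344, x_2 = 260, y_2 = 116, x0_3 = 172, x0_4 = 52, y0_4 = 344, x1_4 = 132, y1_4 = 392, x_5 = 300, y_5 = 192, r_5 = 48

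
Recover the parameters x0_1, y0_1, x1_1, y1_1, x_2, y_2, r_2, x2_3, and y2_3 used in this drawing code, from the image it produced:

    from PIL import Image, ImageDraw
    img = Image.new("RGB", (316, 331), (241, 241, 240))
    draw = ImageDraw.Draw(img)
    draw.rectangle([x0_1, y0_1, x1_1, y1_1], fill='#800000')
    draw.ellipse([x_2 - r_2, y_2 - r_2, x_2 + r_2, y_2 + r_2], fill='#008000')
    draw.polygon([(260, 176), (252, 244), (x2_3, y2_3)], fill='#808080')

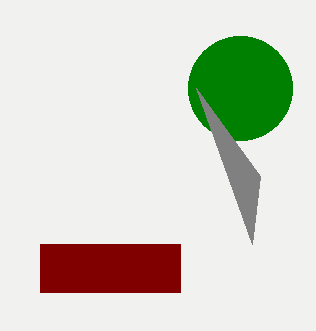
x0_1 = 40, y0_1 = 244, x1_1 = 180, y1_1 = 292, x_2 = 240, y_2 = 88, r_2 = 52, x2_3 = 196, y2_3 = 88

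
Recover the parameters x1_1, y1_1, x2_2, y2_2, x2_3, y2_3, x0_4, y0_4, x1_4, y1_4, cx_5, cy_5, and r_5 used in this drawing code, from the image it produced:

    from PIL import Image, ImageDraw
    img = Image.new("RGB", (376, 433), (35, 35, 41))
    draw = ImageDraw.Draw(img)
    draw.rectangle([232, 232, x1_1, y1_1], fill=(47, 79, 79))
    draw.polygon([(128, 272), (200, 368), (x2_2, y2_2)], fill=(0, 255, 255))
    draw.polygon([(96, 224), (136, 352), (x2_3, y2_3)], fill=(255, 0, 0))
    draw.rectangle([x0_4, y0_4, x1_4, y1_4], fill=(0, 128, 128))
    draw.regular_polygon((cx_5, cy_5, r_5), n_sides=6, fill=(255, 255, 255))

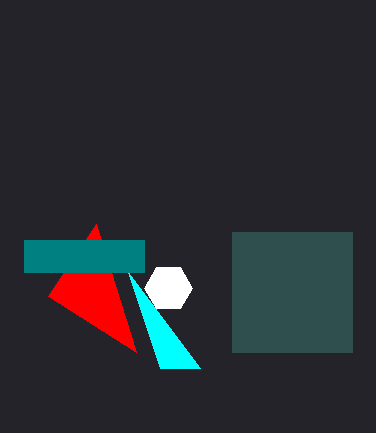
x1_1 = 352, y1_1 = 352, x2_2 = 160, y2_2 = 368, x2_3 = 48, y2_3 = 296, x0_4 = 24, y0_4 = 240, x1_4 = 144, y1_4 = 272, cx_5 = 168, cy_5 = 288, r_5 = 24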